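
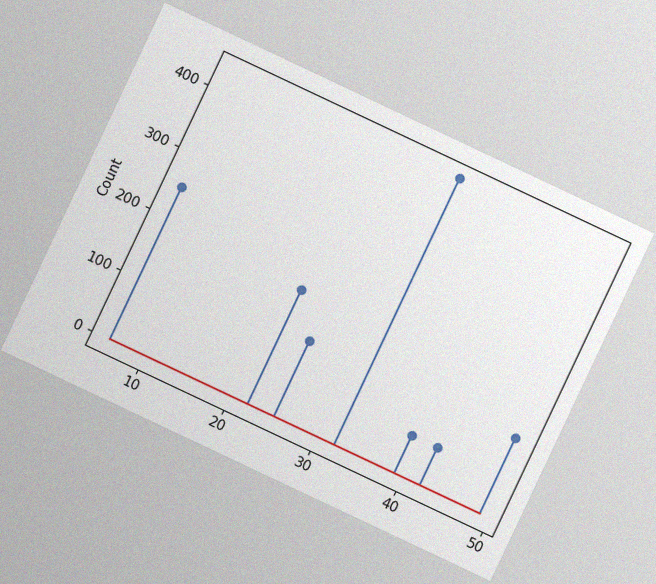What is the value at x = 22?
The chart is tilted about 25° clockwise, with some photo noise. The stem at x=22 reaches 186.

186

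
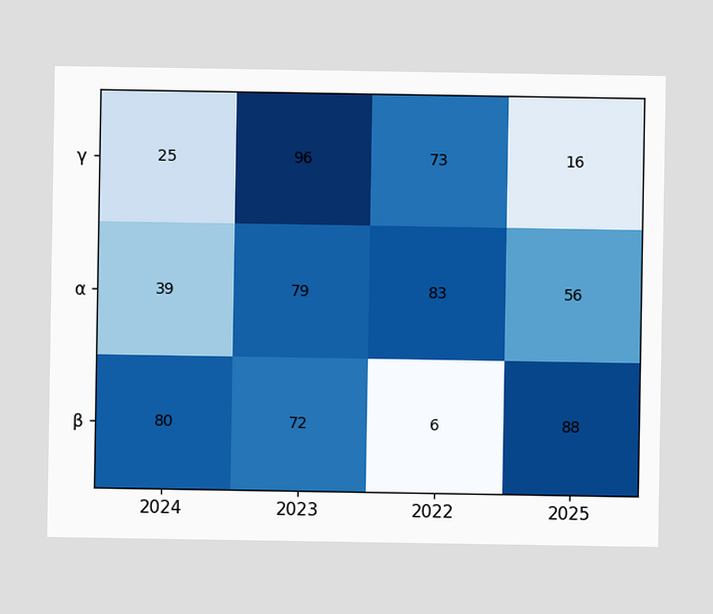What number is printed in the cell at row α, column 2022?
83

The (α, 2022) cell reads 83.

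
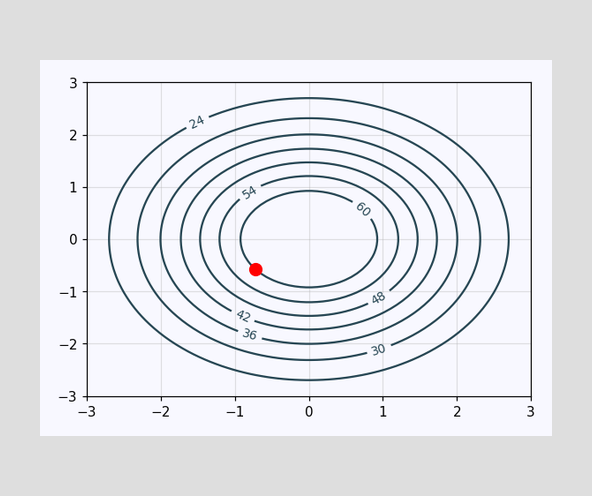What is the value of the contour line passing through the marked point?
The marked point sits on the contour labelled 60.

60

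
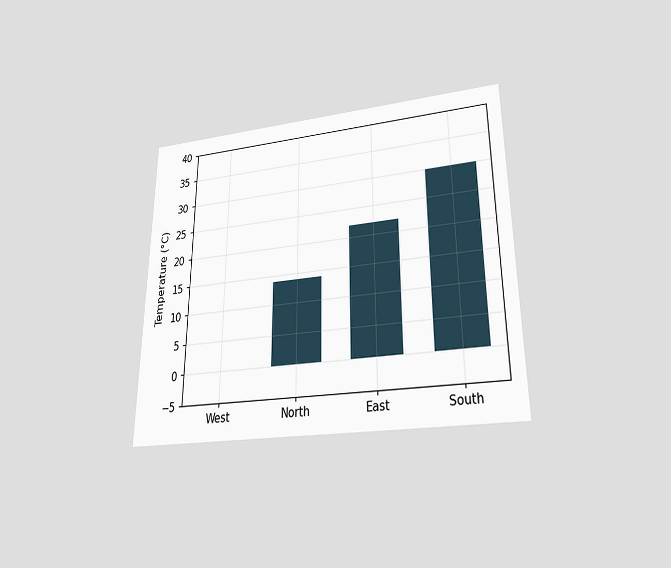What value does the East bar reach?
22°C

The chart is viewed slightly from below. Reading along the chart's y-axis, the East bar reaches 22°C.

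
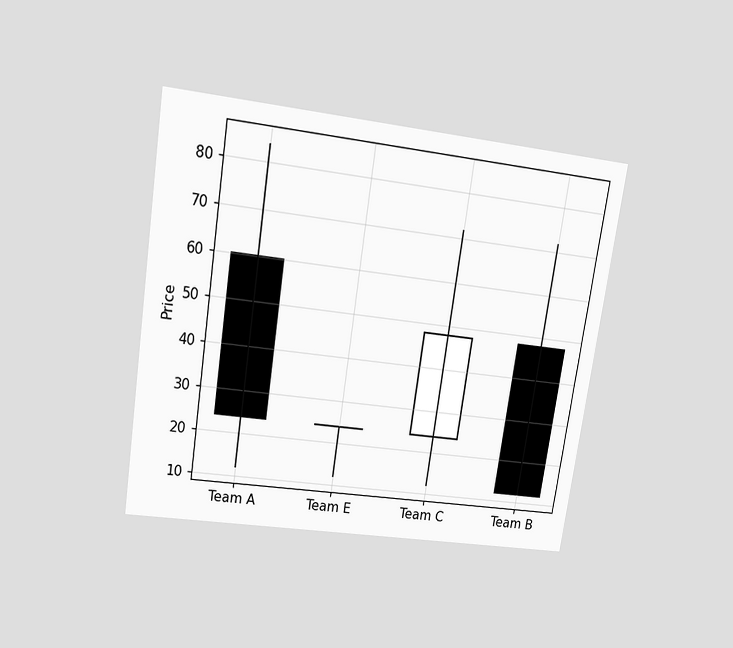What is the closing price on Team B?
The chart is tilted about 9° clockwise and viewed slightly from above. The Team B candle closes at 12.

12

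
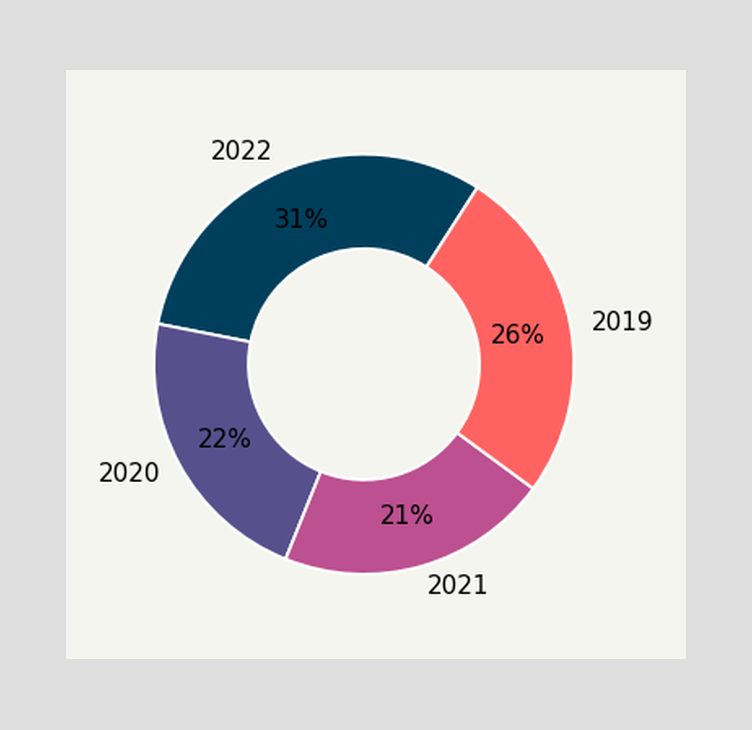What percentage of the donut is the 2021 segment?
The 2021 segment takes up 21% of the ring.

21%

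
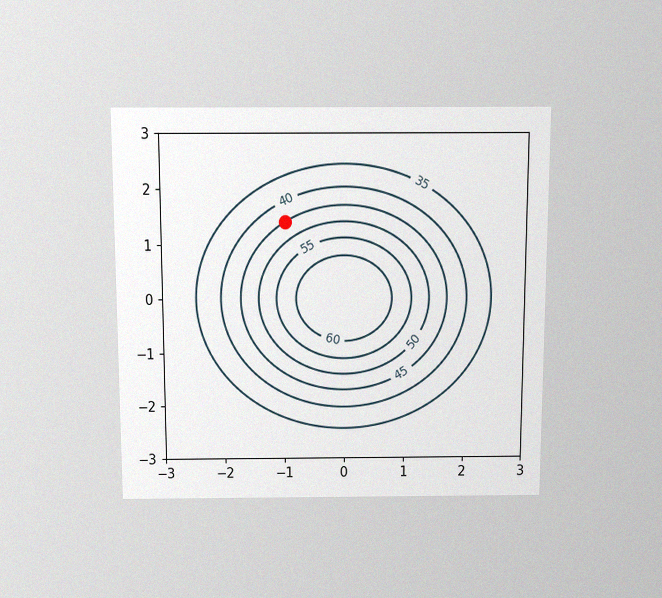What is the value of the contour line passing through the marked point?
45

The chart is viewed slightly from above, with some photo noise. The marked point sits on the contour labelled 45.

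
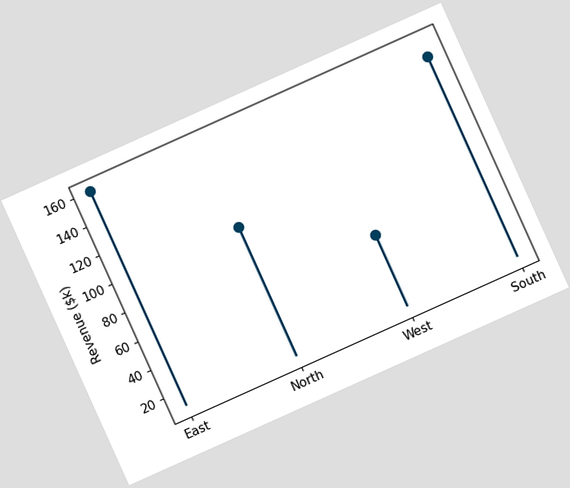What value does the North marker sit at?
The chart is tilted about 24° counter-clockwise. The North marker sits at $100k.

$100k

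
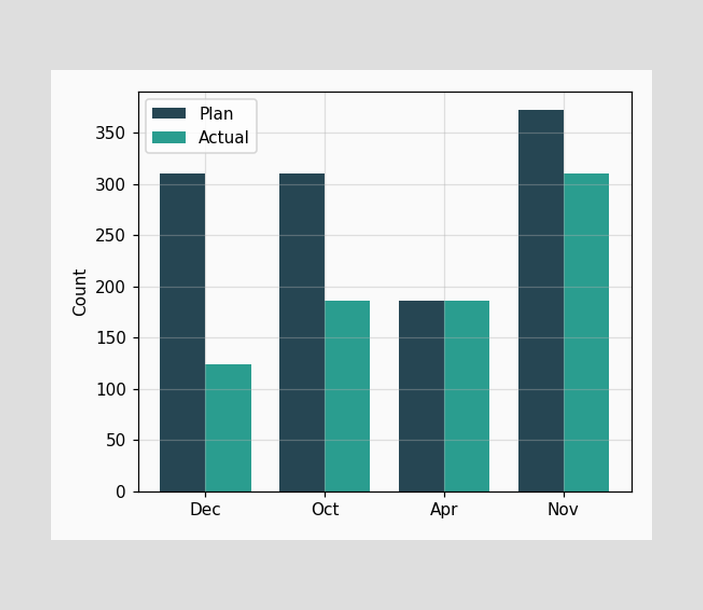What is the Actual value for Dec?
124

The Actual bar at Dec reaches 124 on the y-axis.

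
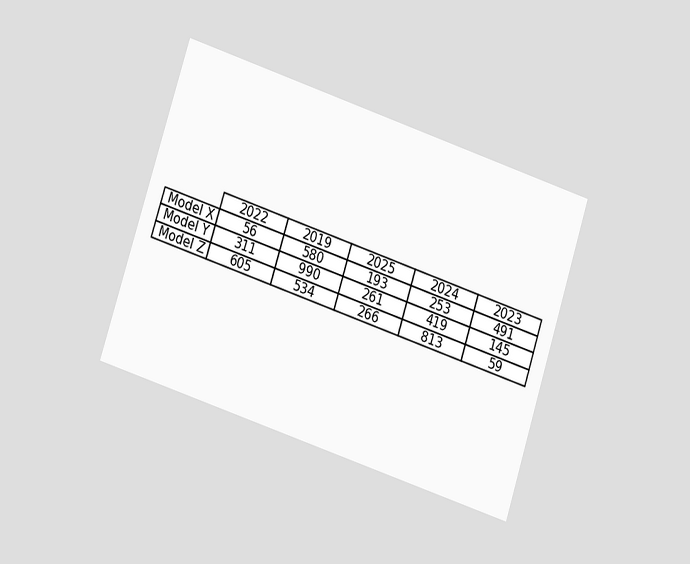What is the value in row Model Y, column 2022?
The chart is tilted about 18° clockwise and viewed at a slight angle. The (Model Y, 2022) cell reads 311.

311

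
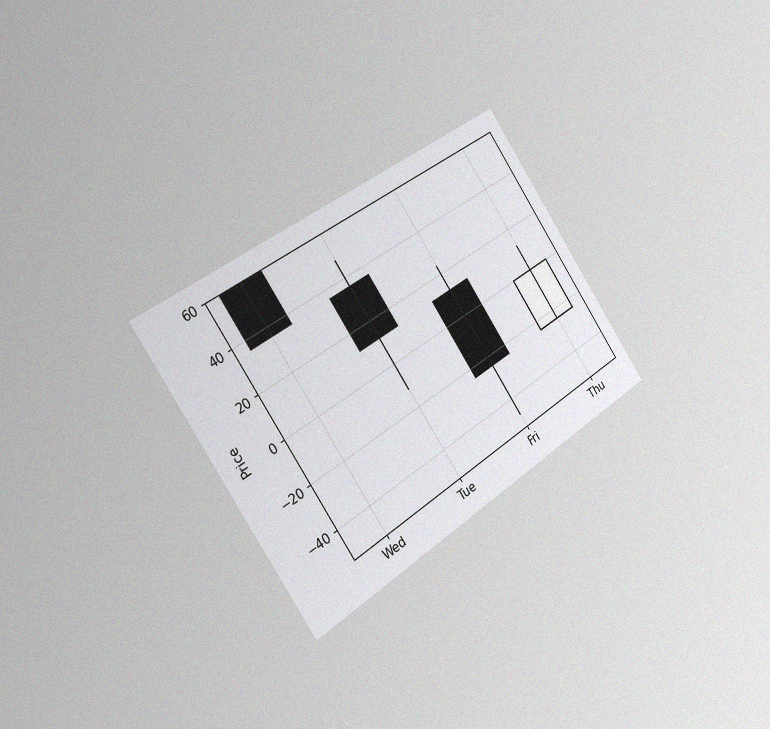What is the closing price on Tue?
The chart is tilted about 34° counter-clockwise and viewed slightly from the left, with some photo noise. The Tue candle closes at 12.

12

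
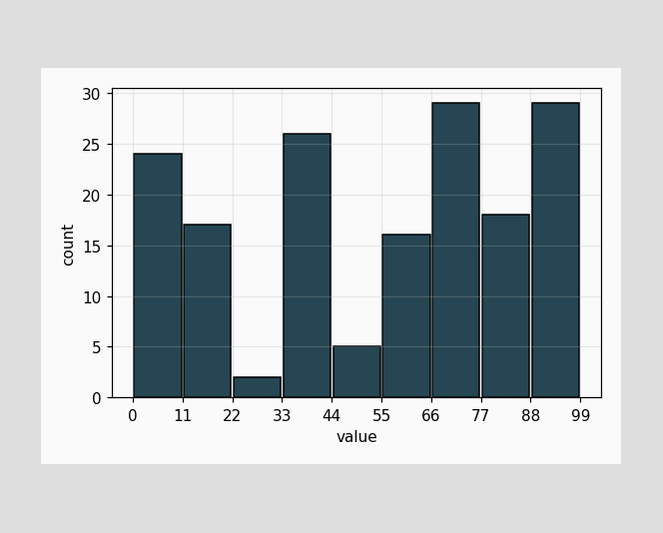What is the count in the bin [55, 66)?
The [55, 66) bin has height 16.

16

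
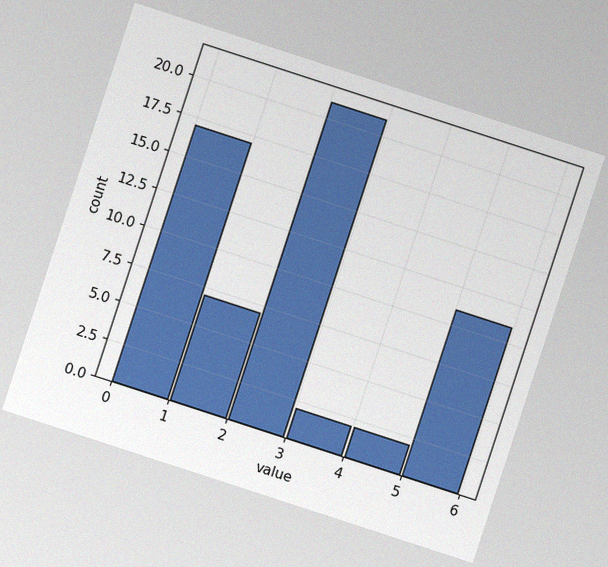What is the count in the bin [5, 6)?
11

The chart is tilted about 18° clockwise, with some photo noise. The [5, 6) bin has height 11.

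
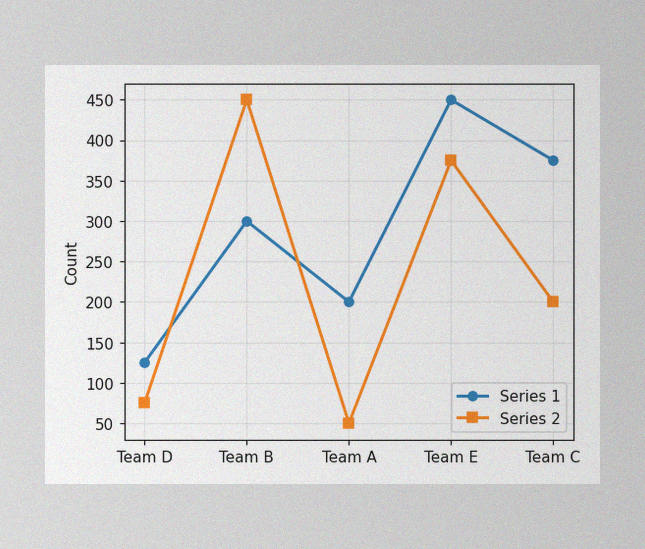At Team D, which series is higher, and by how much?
Series 1, by 50

The image has some photo noise and uneven lighting. At Team D, Series 1 sits above the other line by 50.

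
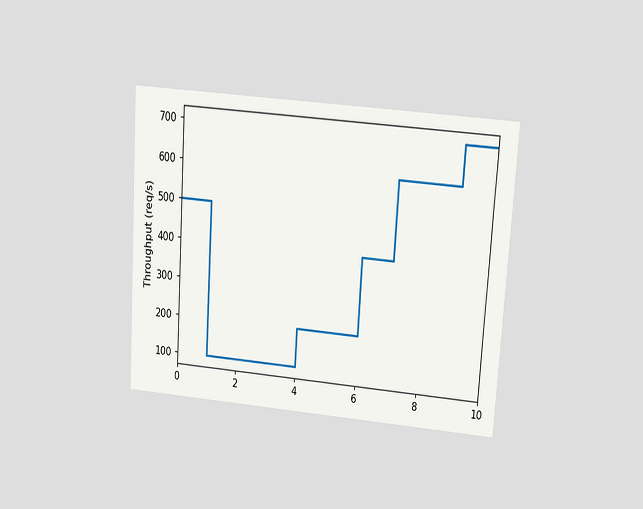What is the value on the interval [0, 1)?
The chart is tilted about 4° clockwise and viewed slightly from above. On [0, 1) the step sits at 500req/s.

500req/s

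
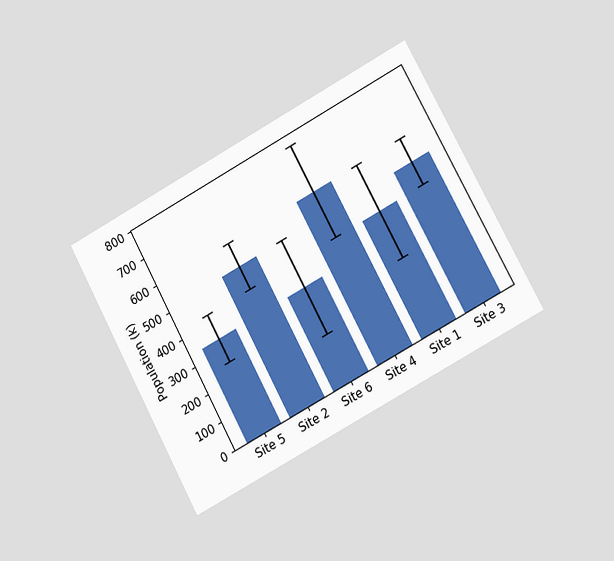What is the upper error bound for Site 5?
The chart is tilted about 28° counter-clockwise and viewed slightly from the right. The Site 5 bar's upper whisker reaches 425k.

425k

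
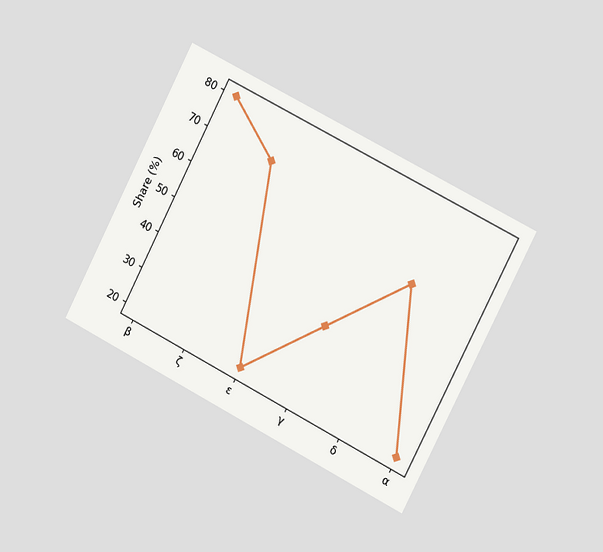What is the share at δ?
60%

The chart is tilted about 27° clockwise and viewed slightly from the right. At δ, the line is at 60%.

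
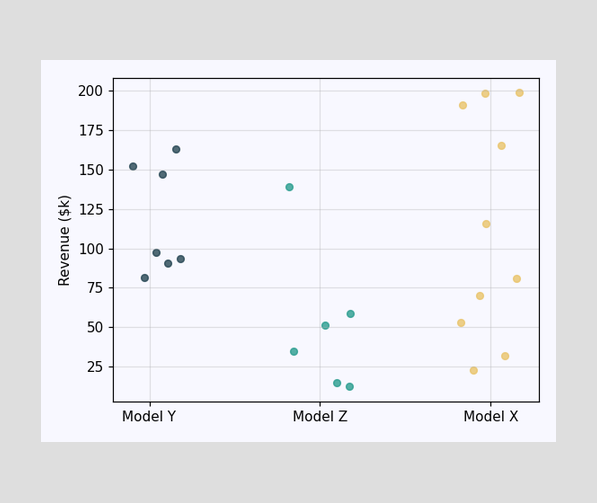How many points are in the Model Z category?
6

Counting the markers in the Model Z column gives 6.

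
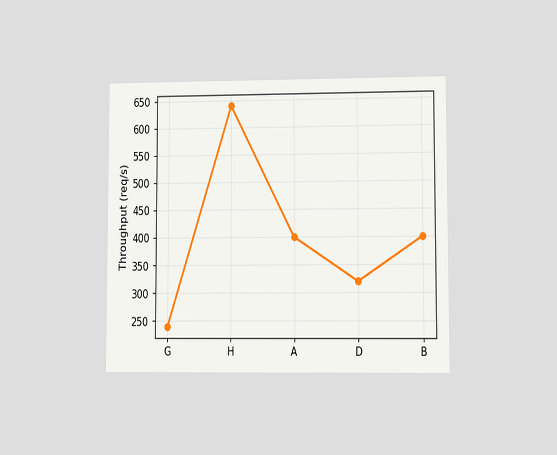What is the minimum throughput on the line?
240req/s

The chart is viewed at a slight angle. The lowest point is at G, and reading across to the y-axis gives 240req/s.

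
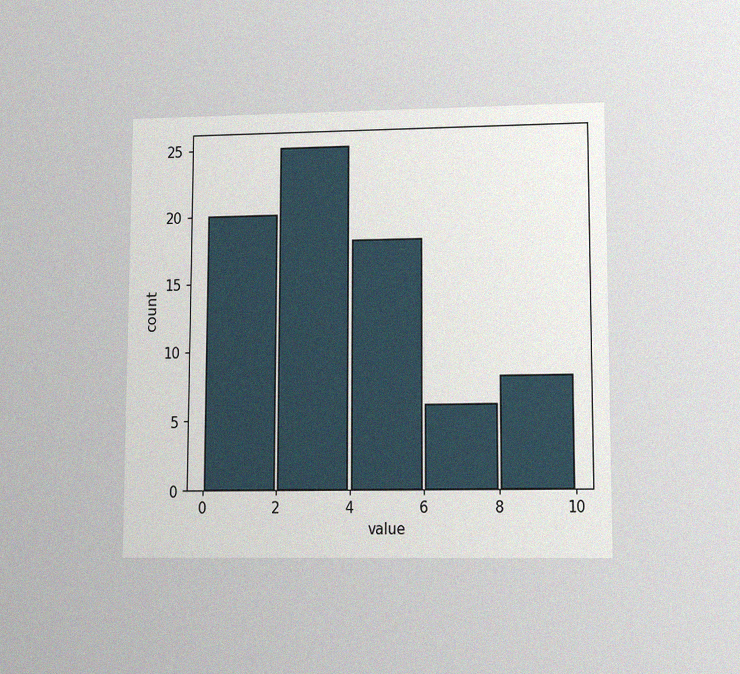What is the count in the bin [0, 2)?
The chart is viewed at a slight angle, with some photo noise. The [0, 2) bin has height 20.

20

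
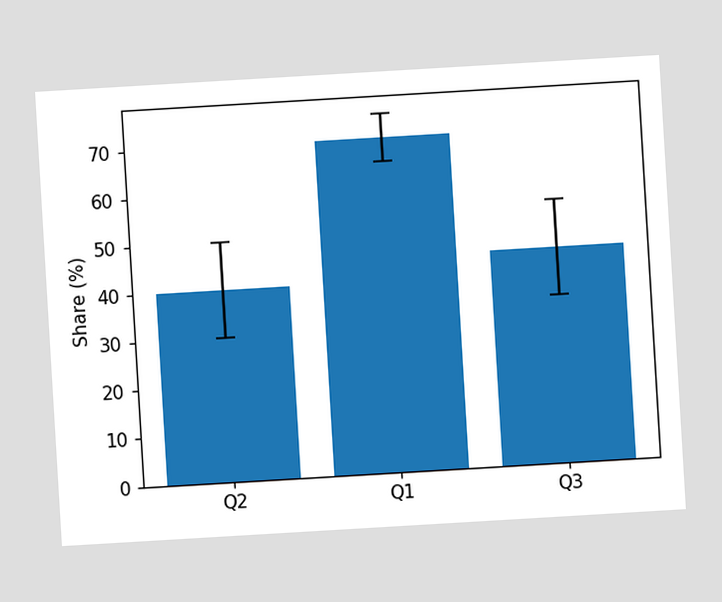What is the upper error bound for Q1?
The chart is tilted about 3° counter-clockwise. The Q1 bar's upper whisker reaches 75%.

75%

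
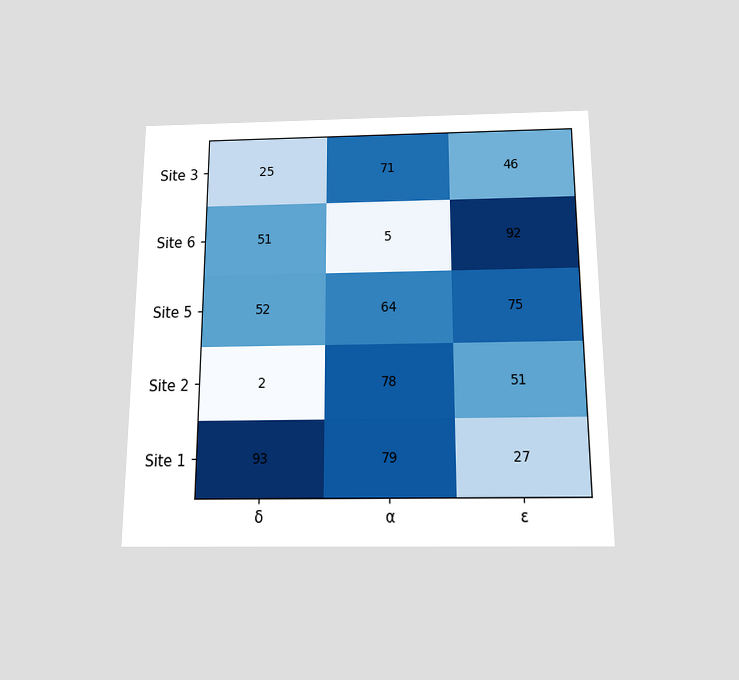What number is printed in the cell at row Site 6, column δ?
51

The chart is viewed slightly from below. The (Site 6, δ) cell reads 51.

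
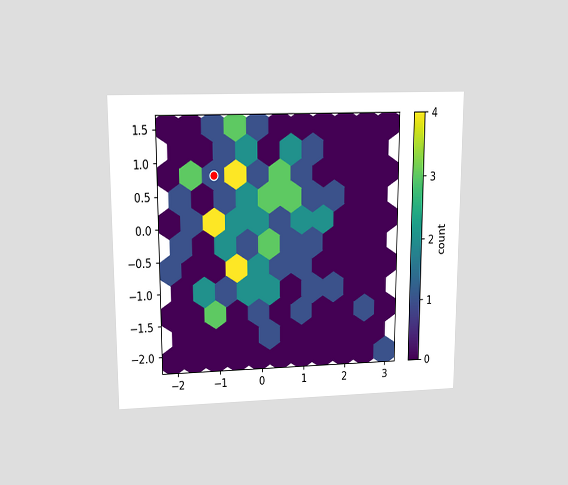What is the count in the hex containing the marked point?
The chart is viewed at a slight angle. The marked hex reads 1 on the colorbar.

1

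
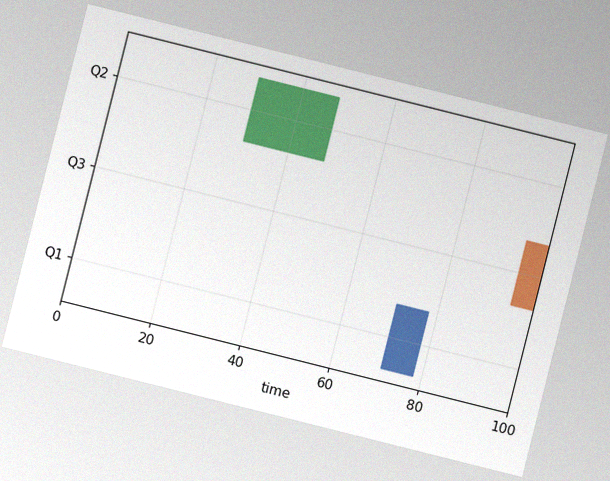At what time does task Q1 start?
71

The chart is tilted about 14° clockwise, with some photo noise. The Q1 bar begins at t=71.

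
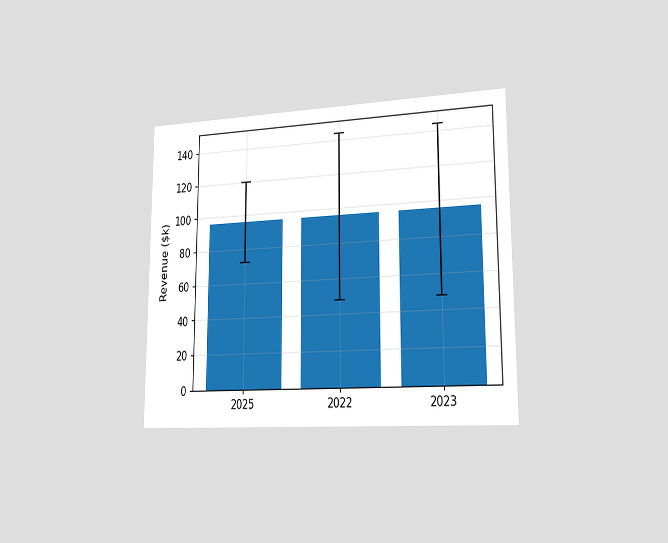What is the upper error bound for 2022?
$144k

The chart is viewed slightly from the right. The 2022 bar's upper whisker reaches $144k.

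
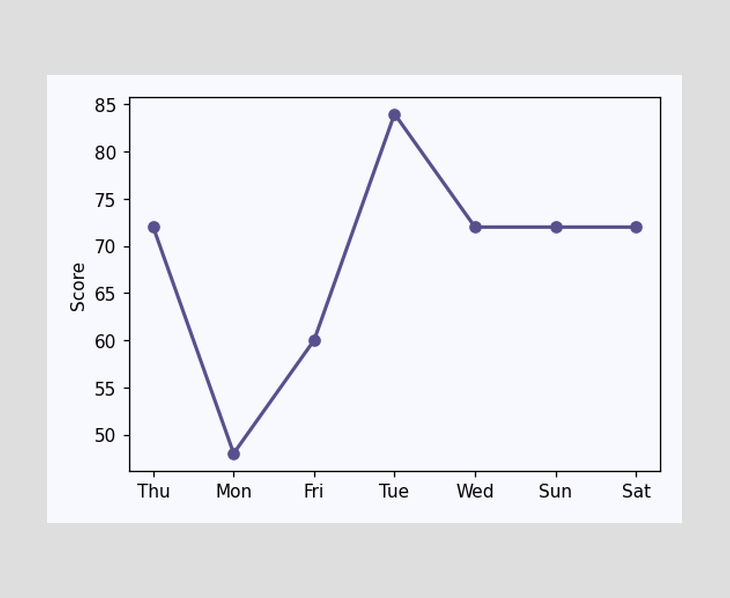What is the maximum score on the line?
The highest point is at Tue, and reading across to the y-axis gives 84.

84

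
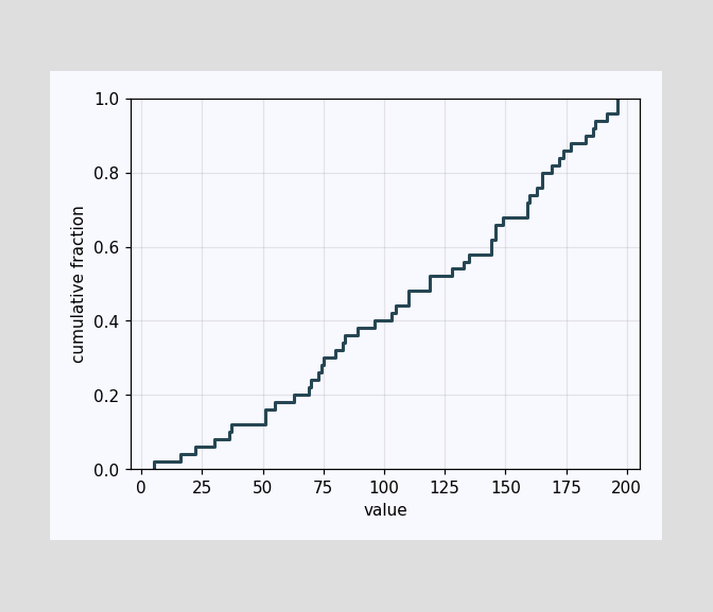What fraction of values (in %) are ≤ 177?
88%

At x=177 the ECDF step is at 88%.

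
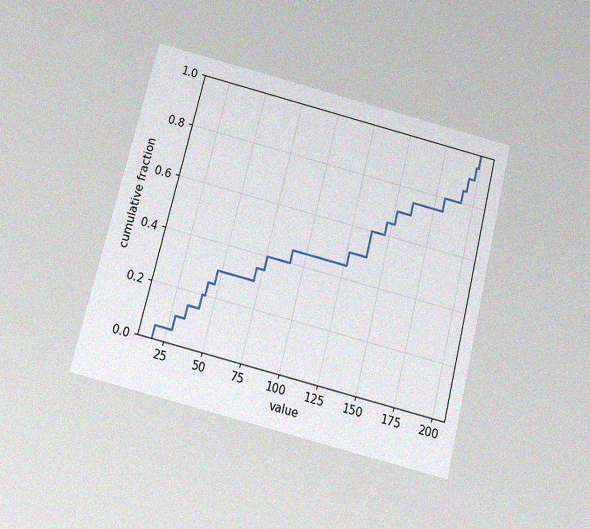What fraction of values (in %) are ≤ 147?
65%

The chart is tilted about 14° clockwise and viewed slightly from below, with some photo noise. At x=147 the ECDF step is at 65%.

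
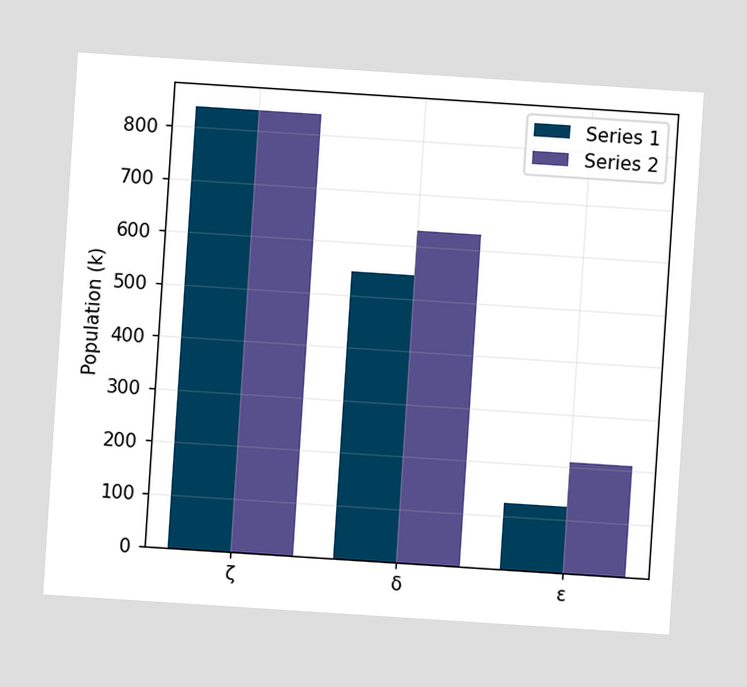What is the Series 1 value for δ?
The chart is tilted about 4° clockwise. The Series 1 bar at δ reaches 546k on the y-axis.

546k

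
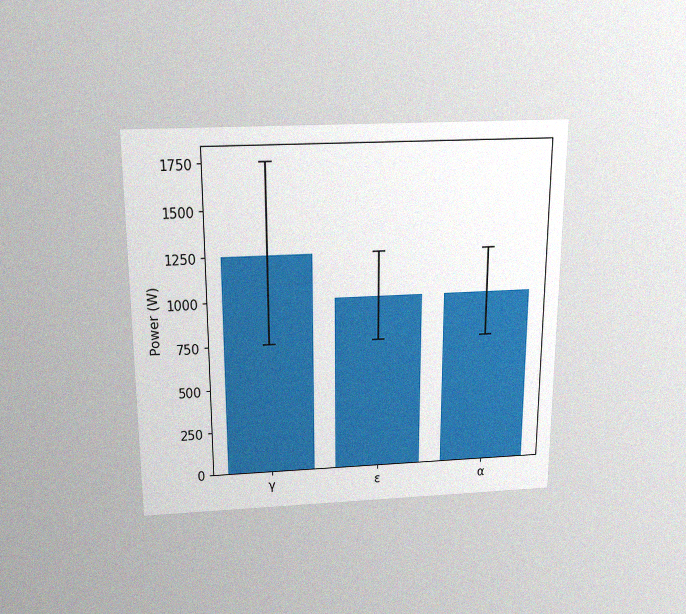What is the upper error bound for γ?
The chart is viewed slightly from above, with some photo noise. The γ bar's upper whisker reaches 1750W.

1750W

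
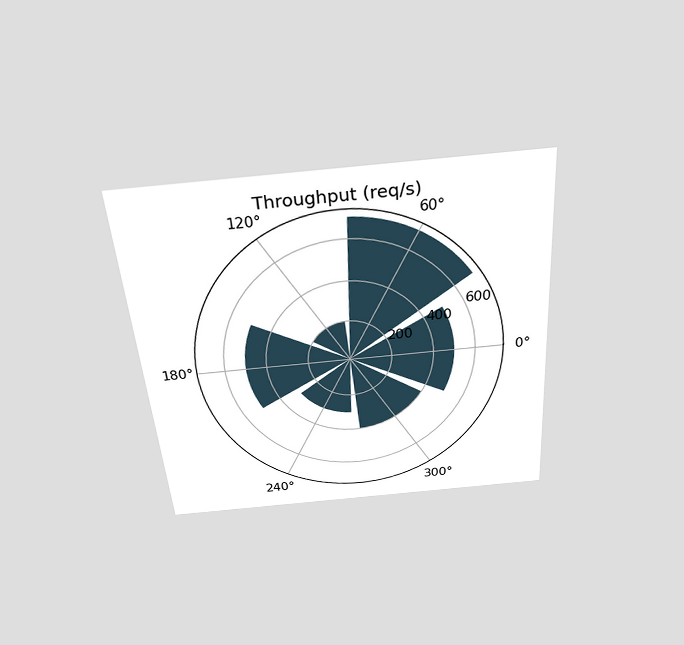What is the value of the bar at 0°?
The chart is tilted about 4° counter-clockwise and viewed slightly from above. The bar at 0° reaches 500req/s on the radial axis.

500req/s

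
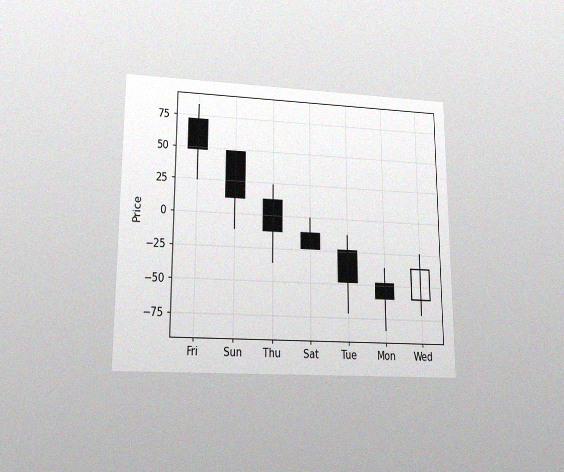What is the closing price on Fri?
48

The chart is viewed at a slight angle, with some photo noise. The Fri candle closes at 48.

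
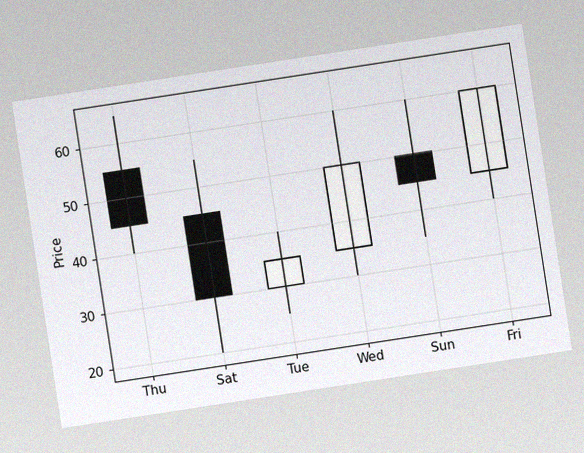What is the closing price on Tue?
The chart is tilted about 9° counter-clockwise, with some photo noise. The Tue candle closes at 35.

35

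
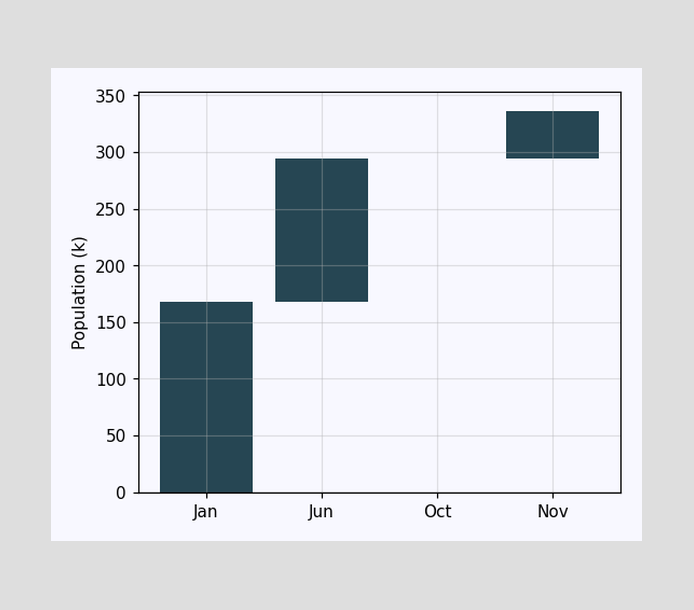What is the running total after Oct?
294k

After Oct the running total reaches 294k.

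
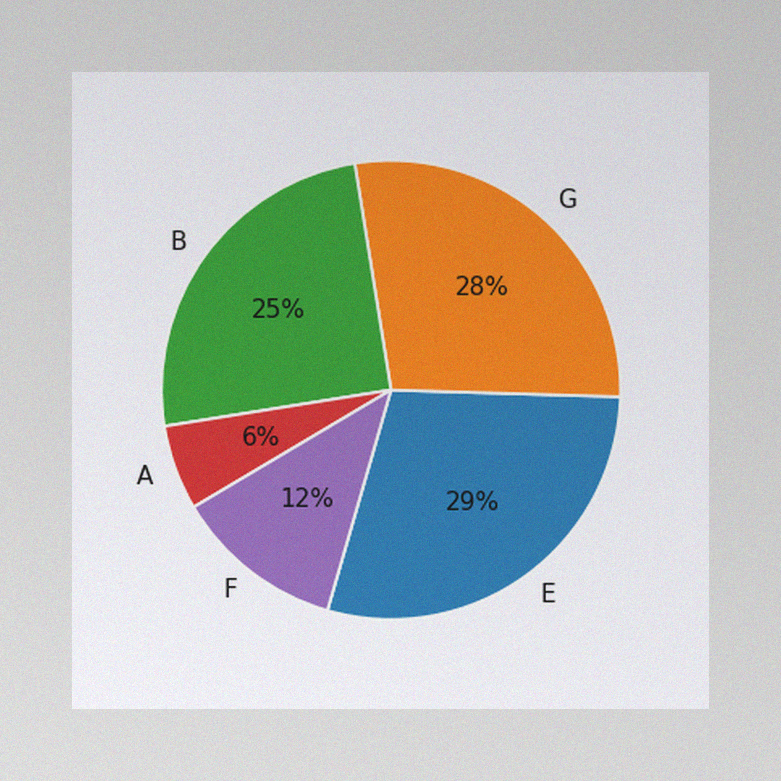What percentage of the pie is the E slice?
29%

The image has some photo noise and uneven lighting. The E slice takes up 29% of the pie.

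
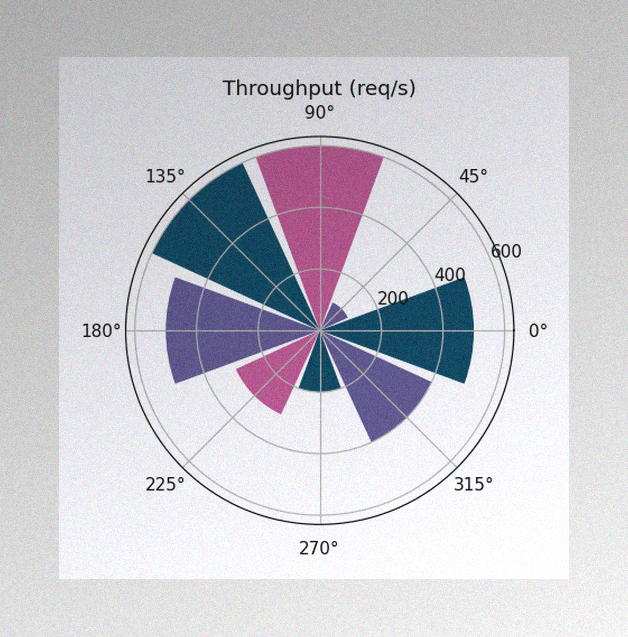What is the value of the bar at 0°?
The image has some photo noise and uneven lighting. The bar at 0° reaches 500req/s on the radial axis.

500req/s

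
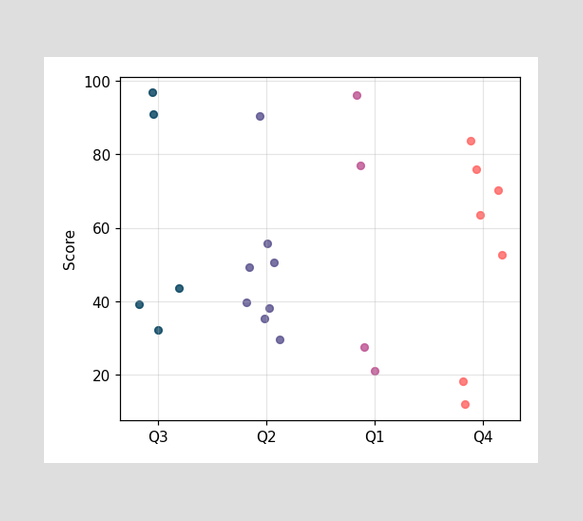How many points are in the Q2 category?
8

Counting the markers in the Q2 column gives 8.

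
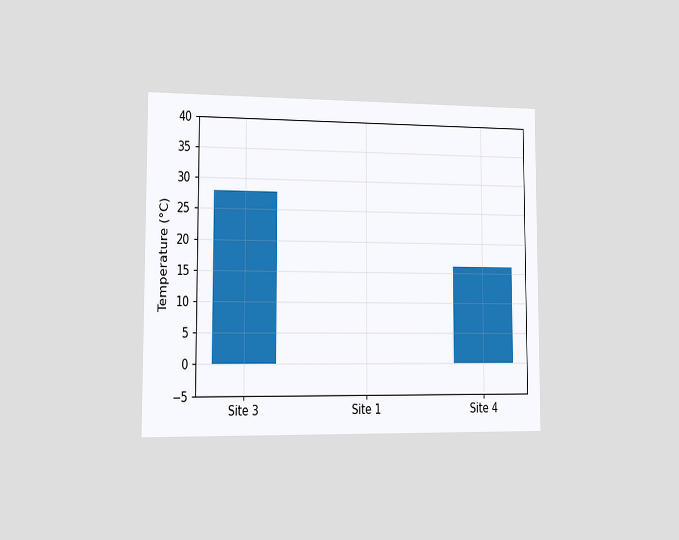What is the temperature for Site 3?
The chart is viewed slightly from the left. Reading along the chart's y-axis, the Site 3 bar reaches 28°C.

28°C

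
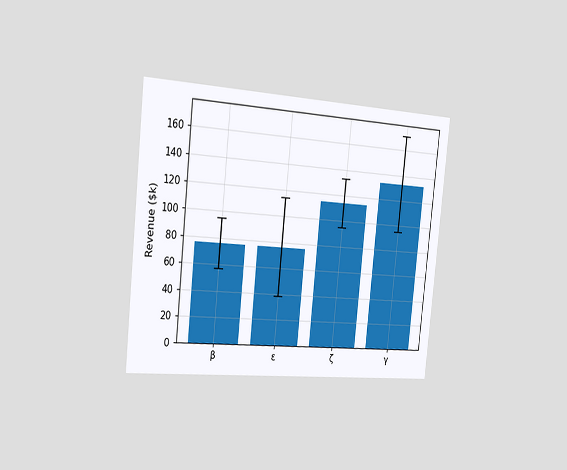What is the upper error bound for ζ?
The chart is tilted about 6° clockwise and viewed slightly from the left. The ζ bar's upper whisker reaches $133k.

$133k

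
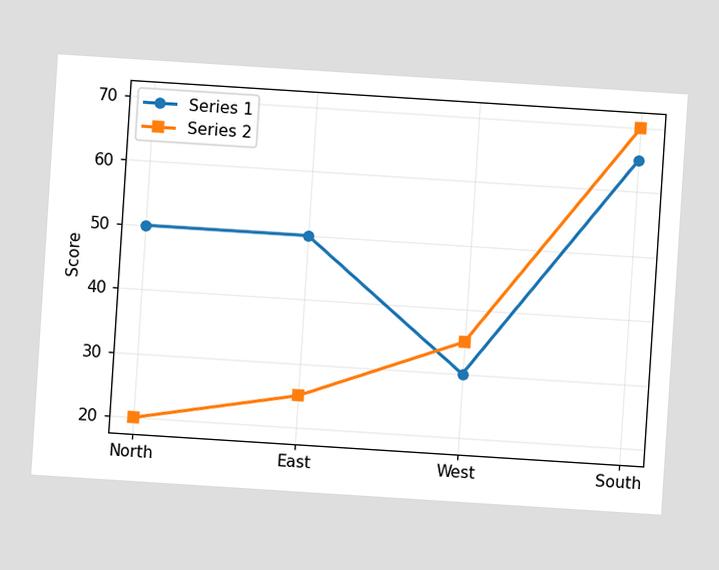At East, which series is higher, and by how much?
Series 1, by 25

The chart is tilted about 4° clockwise. At East, Series 1 sits above the other line by 25.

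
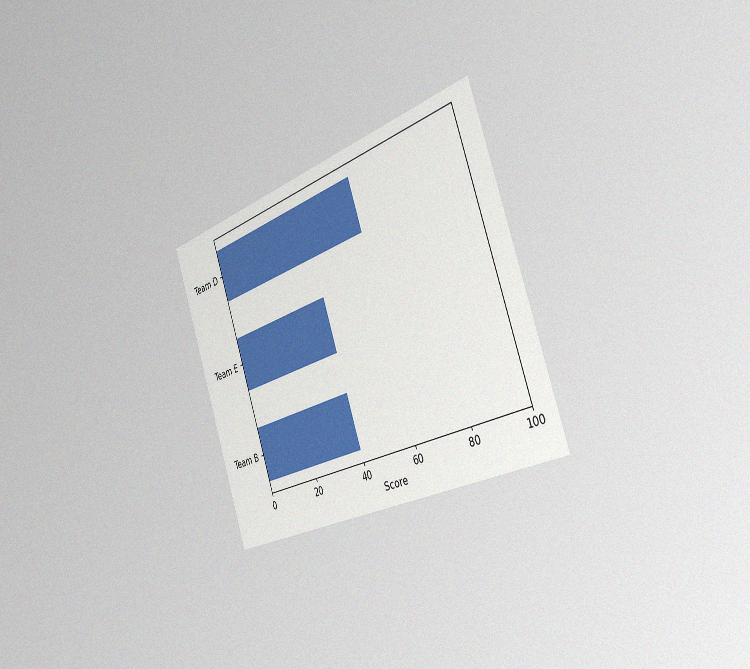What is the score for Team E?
The chart is tilted about 19° counter-clockwise and viewed slightly from the right, with some photo noise. Reading along the chart's x-axis, the Team E bar reaches 40.

40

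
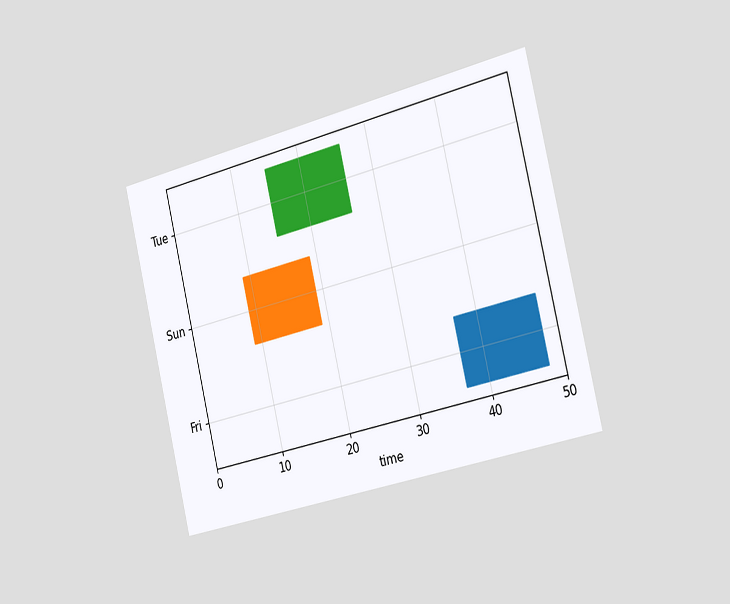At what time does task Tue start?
The chart is tilted about 14° counter-clockwise and viewed slightly from the right. The Tue bar begins at t=15.

15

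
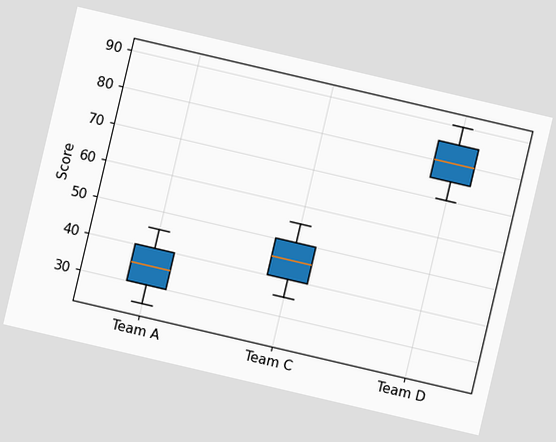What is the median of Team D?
The chart is tilted about 13° clockwise. The median line in the Team D box sits at 80.

80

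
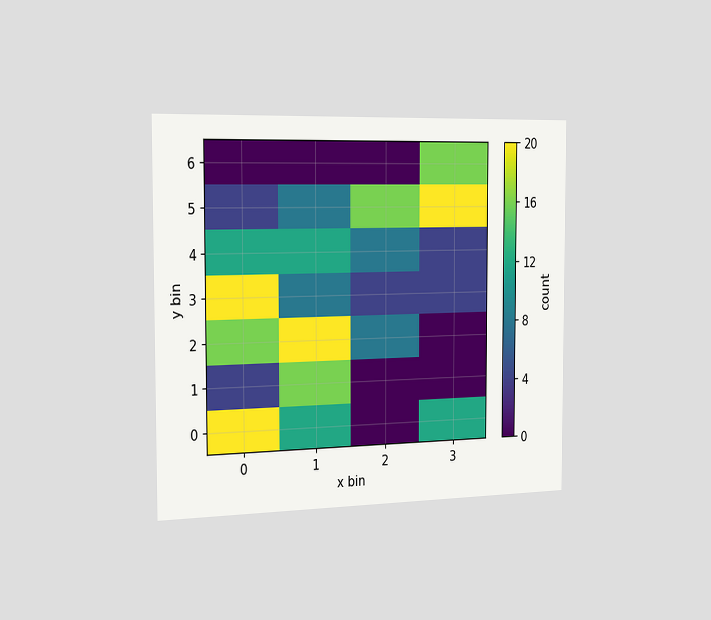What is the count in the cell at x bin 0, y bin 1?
The chart is viewed slightly from the left. Matching the cell (0, 1) against the colorbar gives 4.

4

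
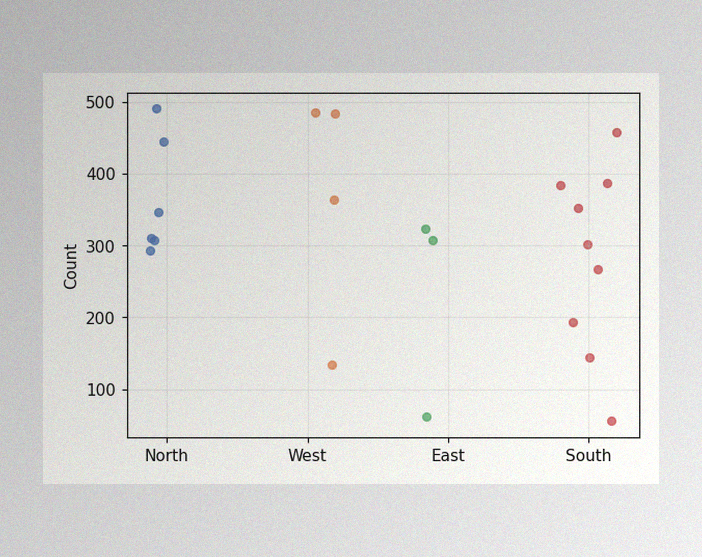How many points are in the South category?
9

The image has some photo noise and uneven lighting. Counting the markers in the South column gives 9.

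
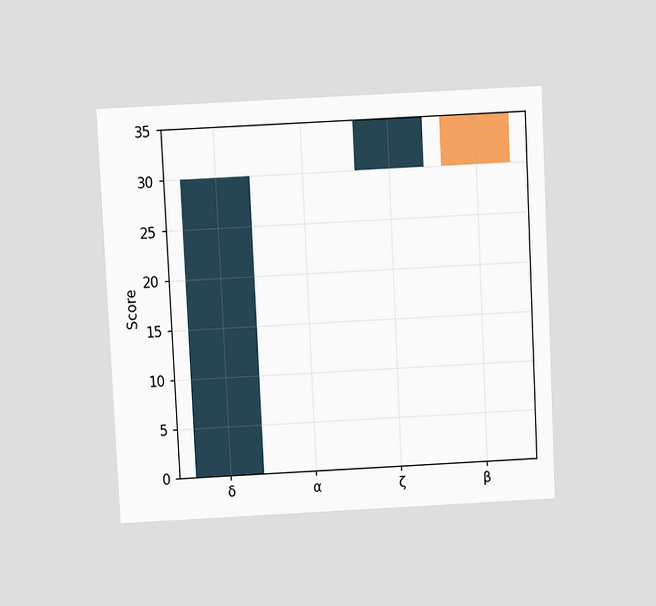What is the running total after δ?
The chart is tilted about 3° counter-clockwise and viewed slightly from above. After δ the running total reaches 30.

30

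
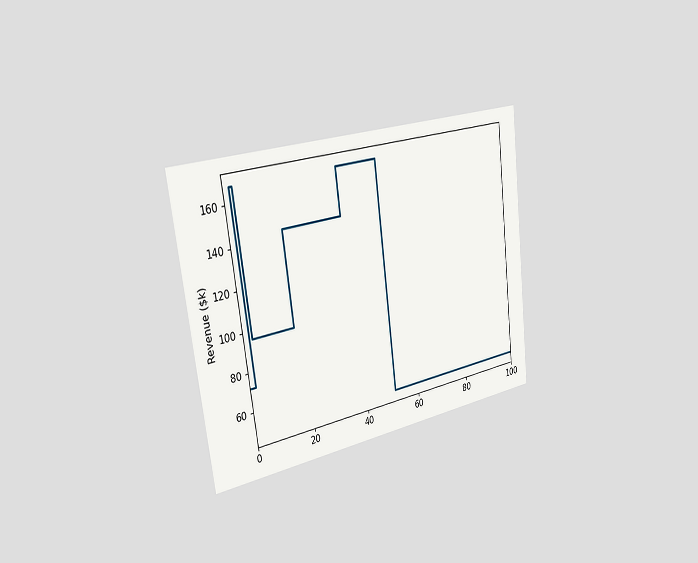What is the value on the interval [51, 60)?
$48k

The chart is tilted about 7° counter-clockwise and viewed slightly from the left. On [51, 60) the step sits at $48k.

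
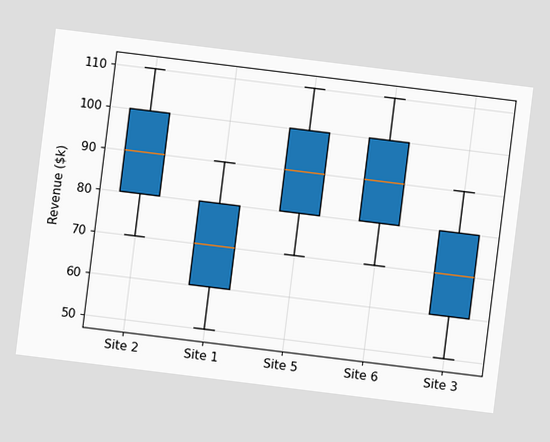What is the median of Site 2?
$90k

The chart is tilted about 7° clockwise. The median line in the Site 2 box sits at $90k.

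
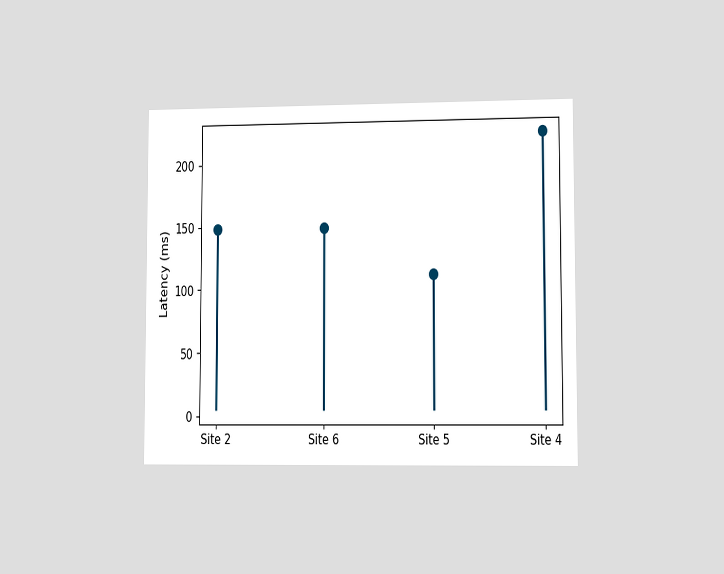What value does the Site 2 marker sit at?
The chart is viewed at a slight angle. The Site 2 marker sits at 148ms.

148ms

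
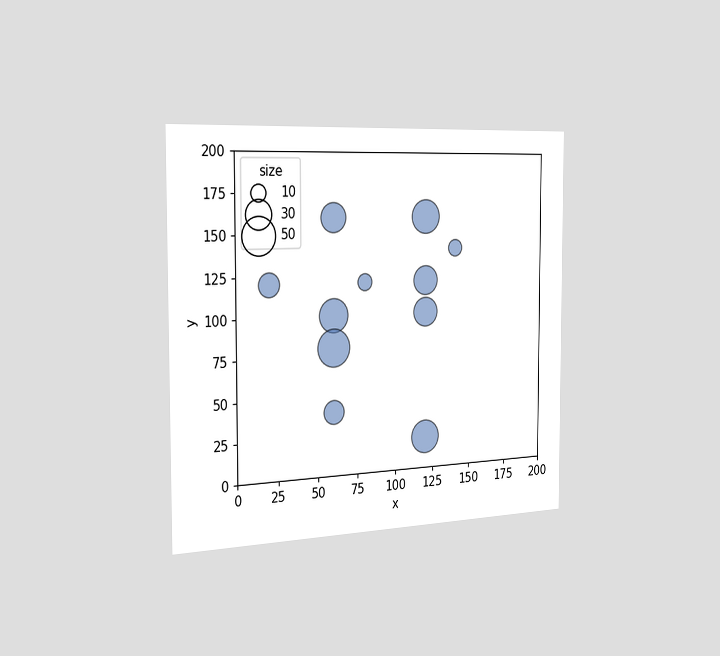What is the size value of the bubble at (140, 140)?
The chart is viewed slightly from the left. Matching the bubble at (140, 140) against the size legend gives 10.

10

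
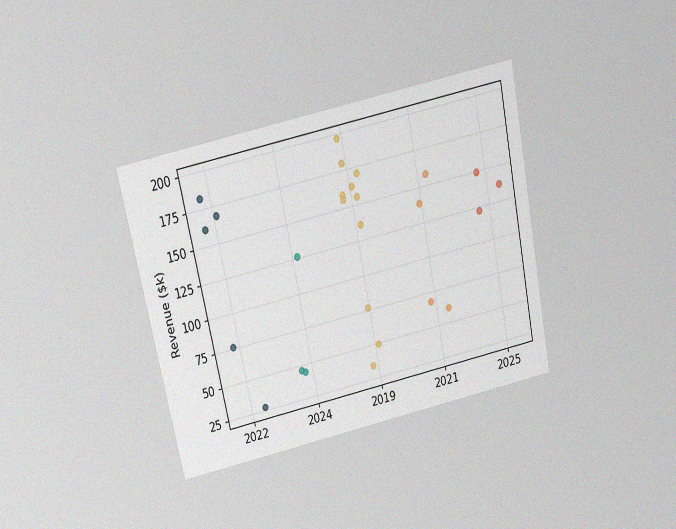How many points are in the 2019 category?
The chart is tilted about 12° counter-clockwise and viewed slightly from above, with some photo noise. Counting the markers in the 2019 column gives 11.

11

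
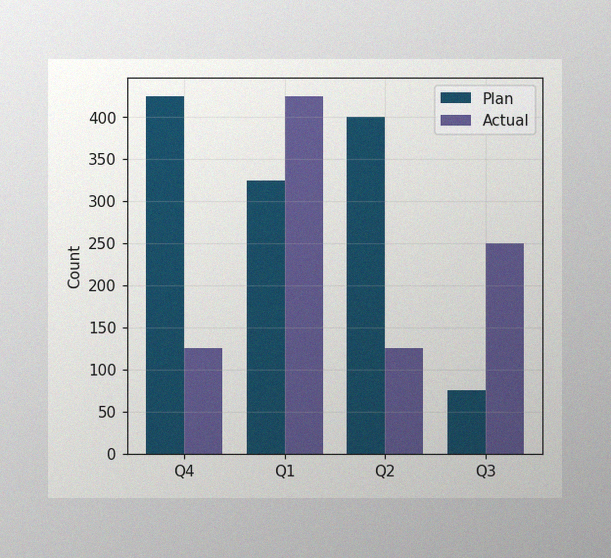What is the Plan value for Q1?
325

The image has some photo noise and uneven lighting. The Plan bar at Q1 reaches 325 on the y-axis.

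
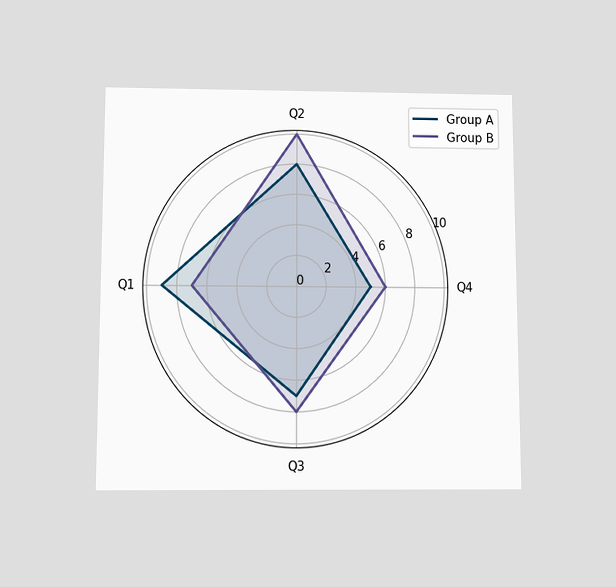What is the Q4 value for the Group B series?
The chart is viewed slightly from below. On the Q4 axis, Group B reaches 6.

6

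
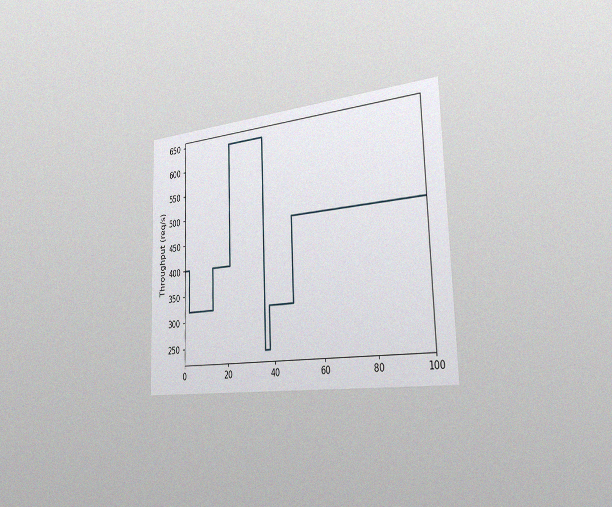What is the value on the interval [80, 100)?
The chart is viewed slightly from the right, with some photo noise. On [80, 100) the step sits at 480req/s.

480req/s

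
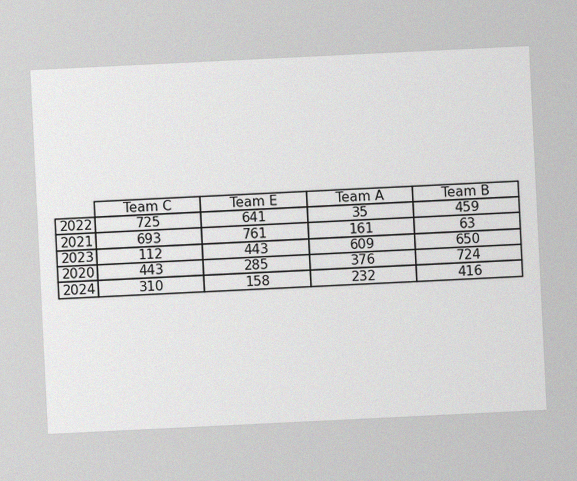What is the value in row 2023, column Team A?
The chart is tilted about 3° counter-clockwise, with some photo noise. The (2023, Team A) cell reads 609.

609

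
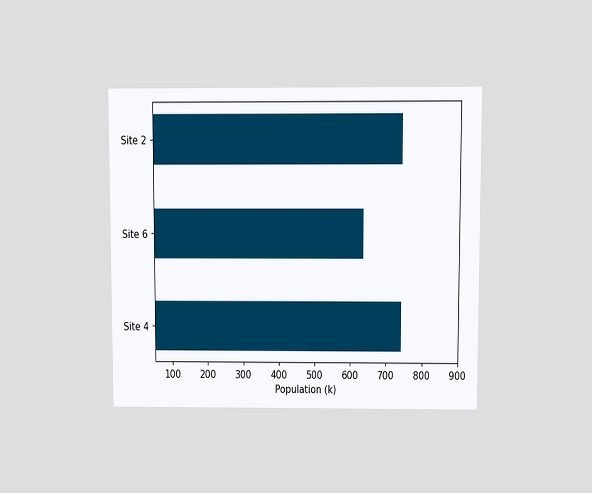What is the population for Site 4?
The chart is viewed at a slight angle. Reading along the chart's x-axis, the Site 4 bar reaches 742k.

742k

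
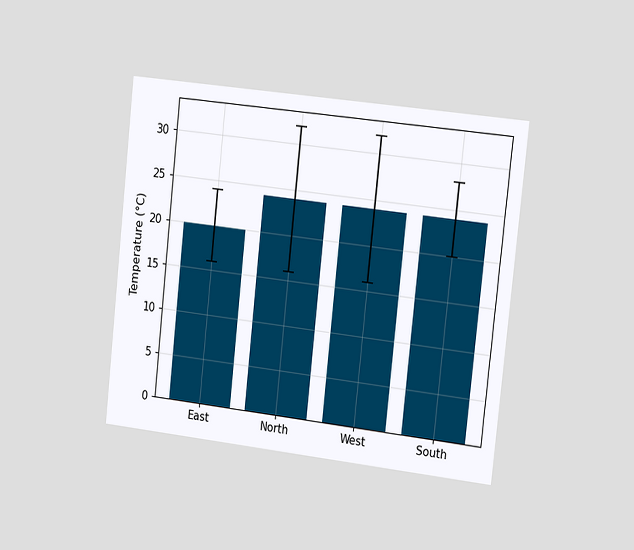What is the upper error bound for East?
24°C

The chart is tilted about 6° clockwise and viewed slightly from the right. The East bar's upper whisker reaches 24°C.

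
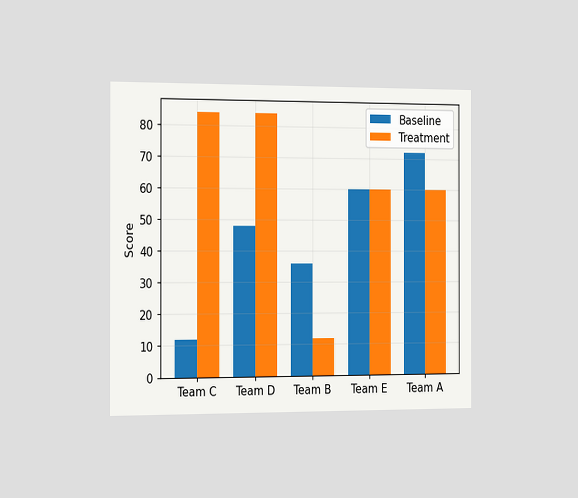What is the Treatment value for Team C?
84

The chart is viewed slightly from the left. The Treatment bar at Team C reaches 84 on the y-axis.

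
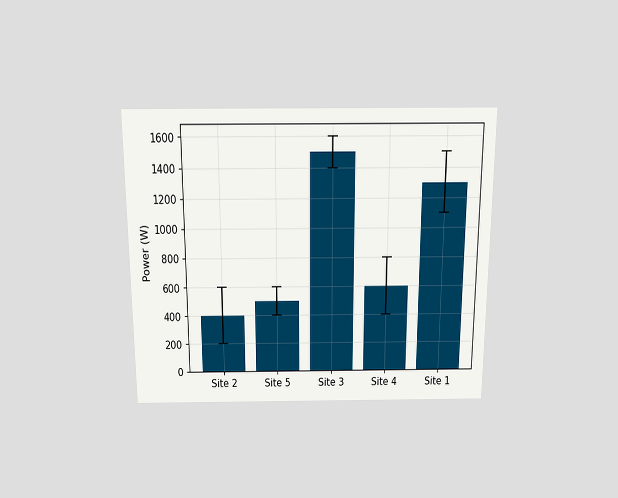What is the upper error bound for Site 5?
The chart is viewed slightly from above. The Site 5 bar's upper whisker reaches 600W.

600W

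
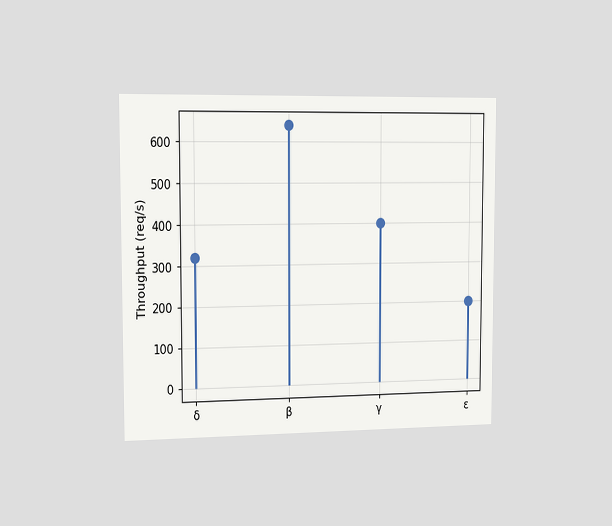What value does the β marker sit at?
640req/s

The chart is viewed slightly from the left. The β marker sits at 640req/s.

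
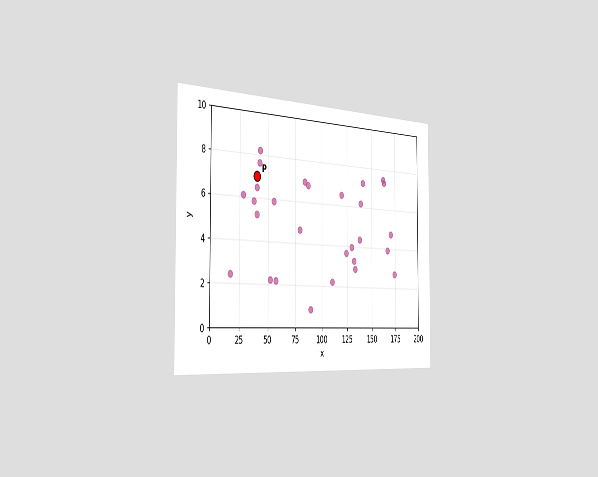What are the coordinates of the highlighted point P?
The chart is viewed slightly from the left. Following the gridlines from P to each axis, P sits at (40, 7).

(40, 7)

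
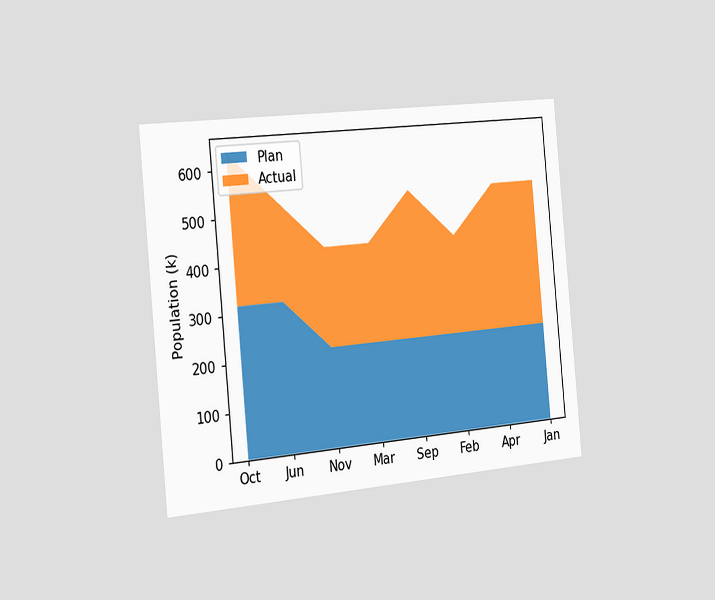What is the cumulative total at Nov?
424k

The chart is tilted about 5° counter-clockwise and viewed slightly from the left. The stacked total at Nov reaches 424k.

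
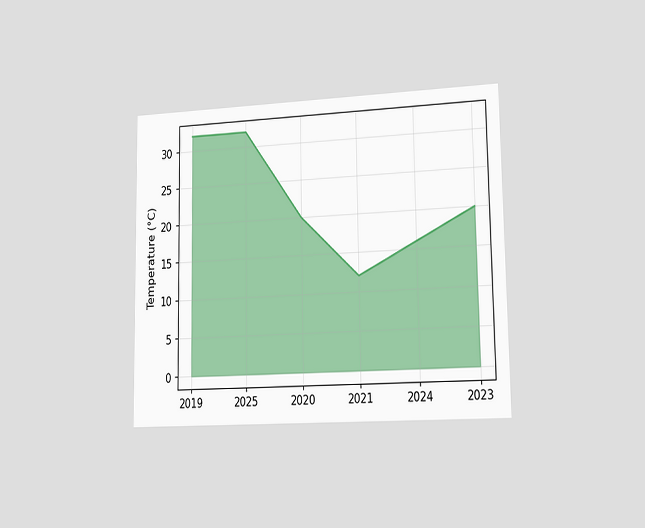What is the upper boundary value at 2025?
32°C

The chart is viewed slightly from the right. At 2025 the upper boundary is at 32°C.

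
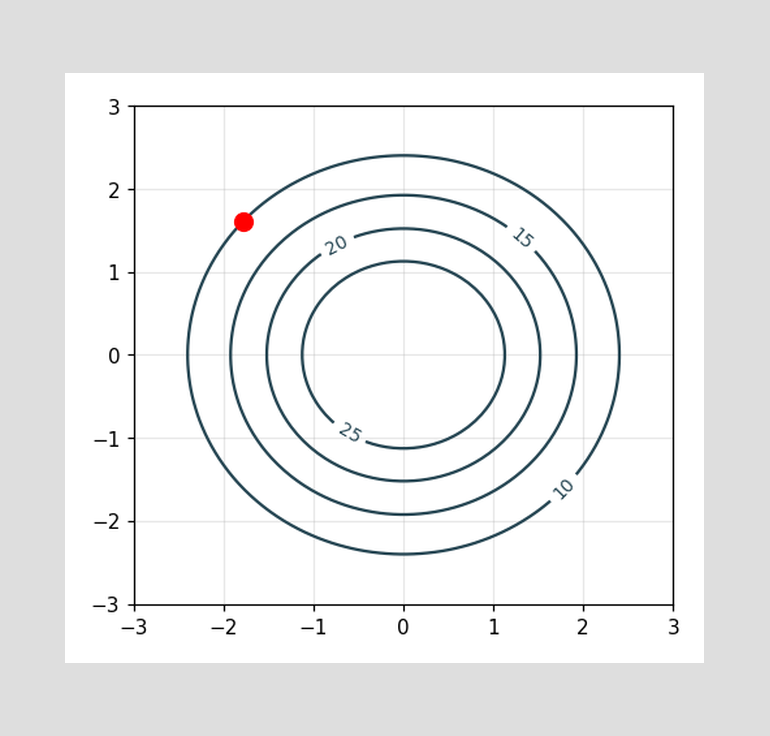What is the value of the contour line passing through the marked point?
10

The marked point sits on the contour labelled 10.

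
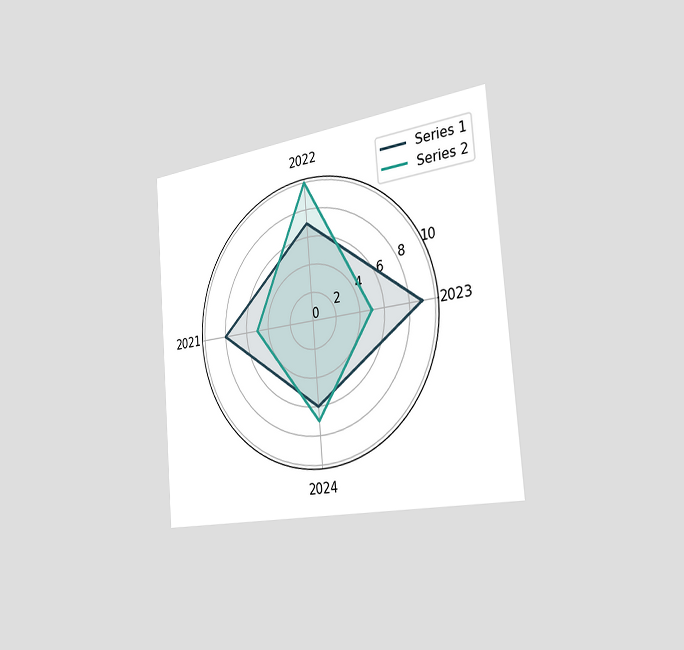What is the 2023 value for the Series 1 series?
The chart is tilted about 5° counter-clockwise and viewed slightly from the right. On the 2023 axis, Series 1 reaches 9.

9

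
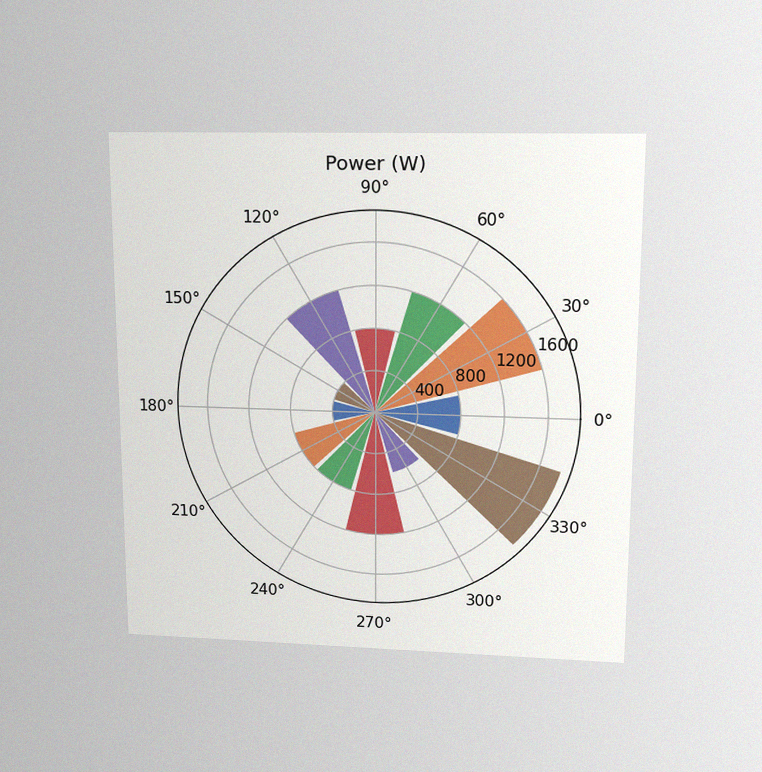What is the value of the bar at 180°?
400W

The chart is viewed slightly from above, with some photo noise. The bar at 180° reaches 400W on the radial axis.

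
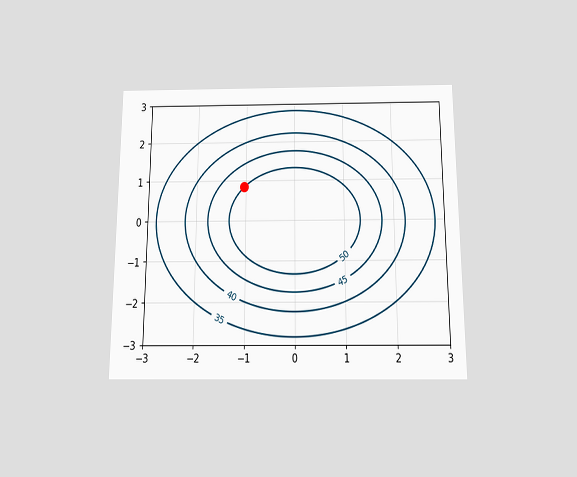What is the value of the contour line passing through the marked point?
The chart is viewed slightly from below. The marked point sits on the contour labelled 50.

50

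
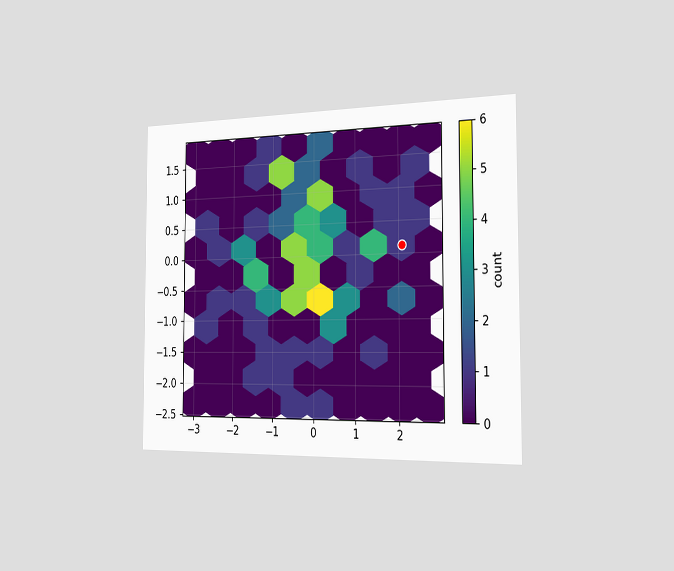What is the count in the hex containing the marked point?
The chart is viewed slightly from the right. The marked hex reads 1 on the colorbar.

1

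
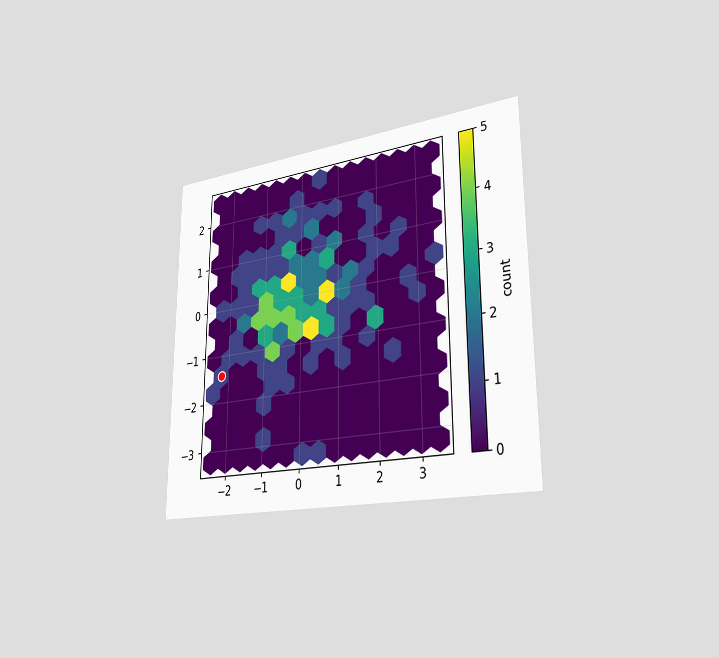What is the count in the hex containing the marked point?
The chart is viewed slightly from the right. The marked hex reads 1 on the colorbar.

1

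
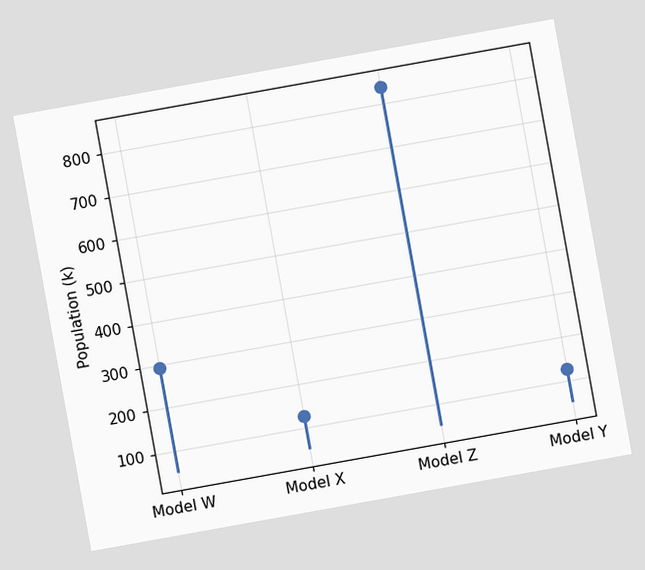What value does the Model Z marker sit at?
The chart is tilted about 10° counter-clockwise. The Model Z marker sits at 840k.

840k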